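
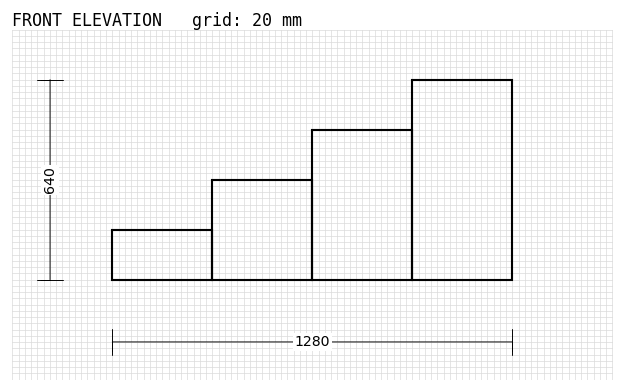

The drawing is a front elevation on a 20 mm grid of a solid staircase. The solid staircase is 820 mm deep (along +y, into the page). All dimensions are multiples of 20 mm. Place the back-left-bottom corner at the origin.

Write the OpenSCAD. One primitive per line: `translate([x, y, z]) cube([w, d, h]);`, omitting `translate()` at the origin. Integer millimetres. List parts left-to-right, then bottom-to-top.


cube([320, 820, 160]);
translate([320, 0, 0]) cube([320, 820, 320]);
translate([640, 0, 0]) cube([320, 820, 480]);
translate([960, 0, 0]) cube([320, 820, 640]);


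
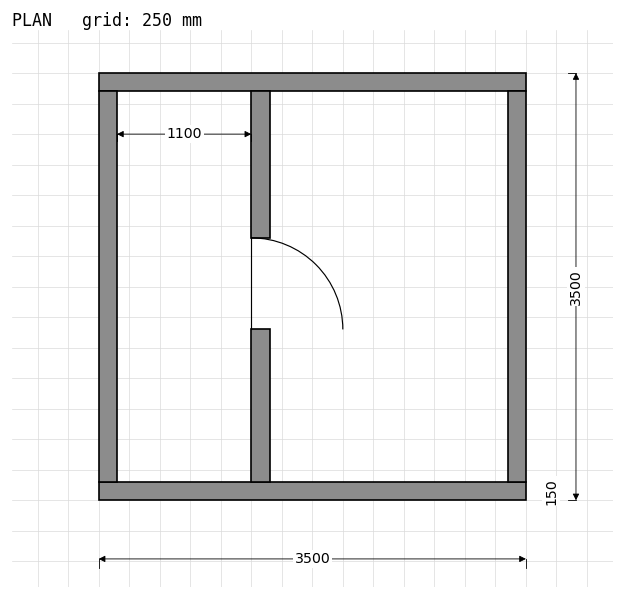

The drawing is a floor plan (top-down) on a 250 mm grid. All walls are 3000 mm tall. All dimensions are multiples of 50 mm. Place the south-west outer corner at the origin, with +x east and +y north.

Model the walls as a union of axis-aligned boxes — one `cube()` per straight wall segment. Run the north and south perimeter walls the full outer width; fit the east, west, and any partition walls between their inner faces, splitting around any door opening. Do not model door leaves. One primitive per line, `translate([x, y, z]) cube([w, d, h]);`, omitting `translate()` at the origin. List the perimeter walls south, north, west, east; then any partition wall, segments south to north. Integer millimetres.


cube([3500, 150, 3000]);
translate([0, 3350, 0]) cube([3500, 150, 3000]);
translate([0, 150, 0]) cube([150, 3200, 3000]);
translate([3350, 150, 0]) cube([150, 3200, 3000]);
translate([1250, 150, 0]) cube([150, 1250, 3000]);
translate([1250, 2150, 0]) cube([150, 1200, 3000]);


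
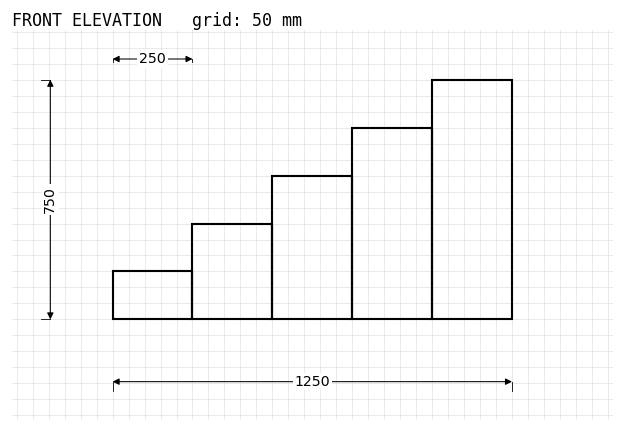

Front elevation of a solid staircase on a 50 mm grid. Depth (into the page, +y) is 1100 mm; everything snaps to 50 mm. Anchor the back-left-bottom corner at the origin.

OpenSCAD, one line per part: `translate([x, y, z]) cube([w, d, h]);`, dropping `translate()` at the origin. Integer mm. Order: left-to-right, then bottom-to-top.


cube([250, 1100, 150]);
translate([250, 0, 0]) cube([250, 1100, 300]);
translate([500, 0, 0]) cube([250, 1100, 450]);
translate([750, 0, 0]) cube([250, 1100, 600]);
translate([1000, 0, 0]) cube([250, 1100, 750]);


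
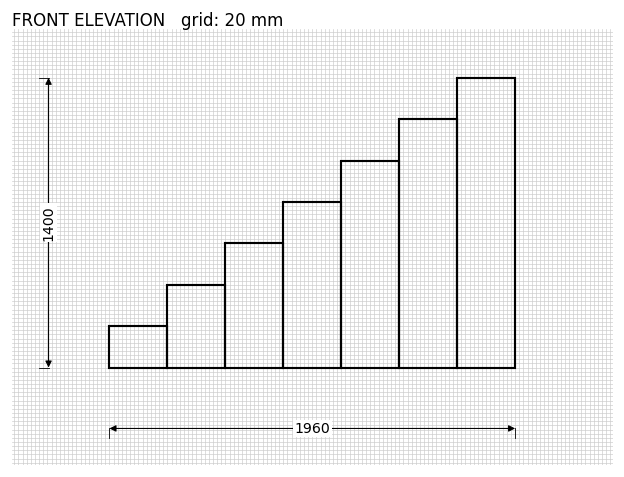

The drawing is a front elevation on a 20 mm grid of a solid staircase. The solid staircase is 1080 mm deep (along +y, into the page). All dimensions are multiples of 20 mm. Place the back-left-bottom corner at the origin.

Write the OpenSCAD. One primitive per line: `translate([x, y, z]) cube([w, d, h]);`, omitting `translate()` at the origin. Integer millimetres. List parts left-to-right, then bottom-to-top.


cube([280, 1080, 200]);
translate([280, 0, 0]) cube([280, 1080, 400]);
translate([560, 0, 0]) cube([280, 1080, 600]);
translate([840, 0, 0]) cube([280, 1080, 800]);
translate([1120, 0, 0]) cube([280, 1080, 1000]);
translate([1400, 0, 0]) cube([280, 1080, 1200]);
translate([1680, 0, 0]) cube([280, 1080, 1400]);


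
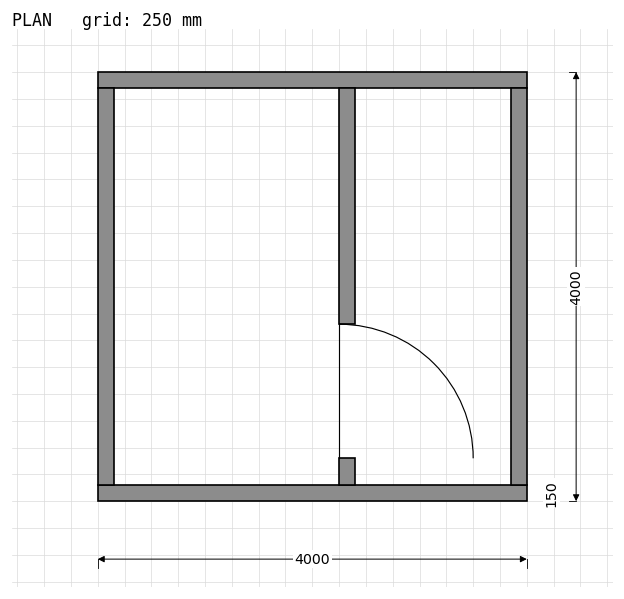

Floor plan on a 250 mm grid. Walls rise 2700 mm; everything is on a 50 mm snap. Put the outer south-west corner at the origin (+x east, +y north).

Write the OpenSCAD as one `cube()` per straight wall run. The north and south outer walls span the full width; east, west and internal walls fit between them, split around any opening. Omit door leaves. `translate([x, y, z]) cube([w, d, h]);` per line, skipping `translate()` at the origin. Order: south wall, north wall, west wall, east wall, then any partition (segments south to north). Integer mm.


cube([4000, 150, 2700]);
translate([0, 3850, 0]) cube([4000, 150, 2700]);
translate([0, 150, 0]) cube([150, 3700, 2700]);
translate([3850, 150, 0]) cube([150, 3700, 2700]);
translate([2250, 150, 0]) cube([150, 250, 2700]);
translate([2250, 1650, 0]) cube([150, 2200, 2700]);


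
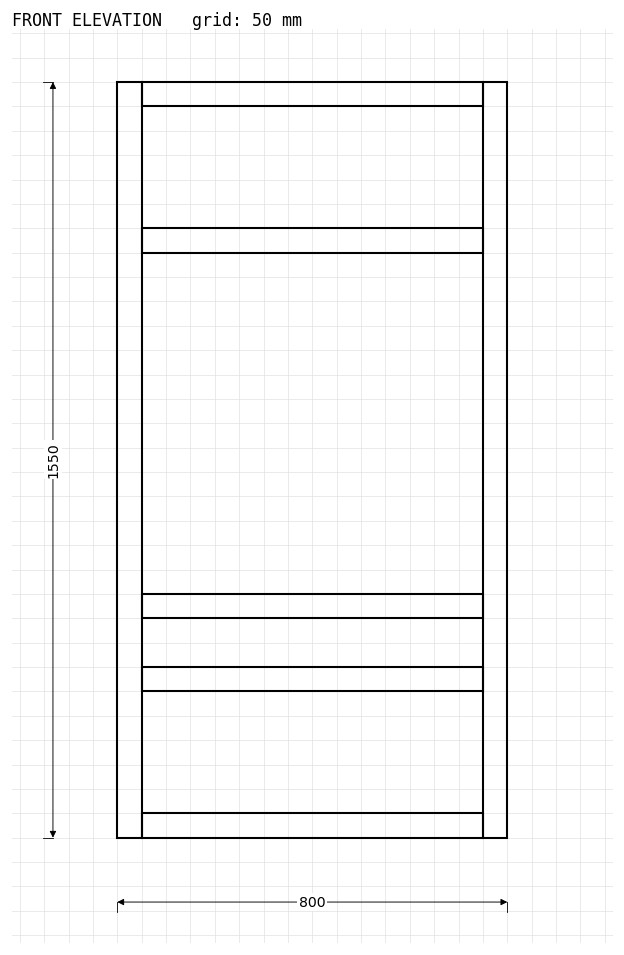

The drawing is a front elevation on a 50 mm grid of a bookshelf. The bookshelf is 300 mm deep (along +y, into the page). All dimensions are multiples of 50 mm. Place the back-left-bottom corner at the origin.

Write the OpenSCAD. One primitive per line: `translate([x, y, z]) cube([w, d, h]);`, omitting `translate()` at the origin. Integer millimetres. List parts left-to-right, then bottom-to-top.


cube([50, 300, 1550]);
translate([50, 0, 0]) cube([700, 300, 50]);
translate([50, 0, 300]) cube([700, 300, 50]);
translate([50, 0, 450]) cube([700, 300, 50]);
translate([50, 0, 1200]) cube([700, 300, 50]);
translate([50, 0, 1500]) cube([700, 300, 50]);
translate([750, 0, 0]) cube([50, 300, 1550]);


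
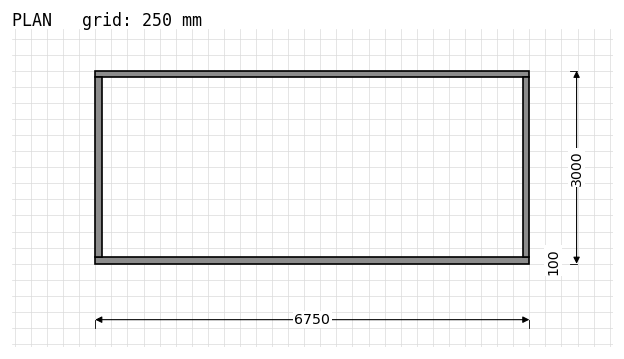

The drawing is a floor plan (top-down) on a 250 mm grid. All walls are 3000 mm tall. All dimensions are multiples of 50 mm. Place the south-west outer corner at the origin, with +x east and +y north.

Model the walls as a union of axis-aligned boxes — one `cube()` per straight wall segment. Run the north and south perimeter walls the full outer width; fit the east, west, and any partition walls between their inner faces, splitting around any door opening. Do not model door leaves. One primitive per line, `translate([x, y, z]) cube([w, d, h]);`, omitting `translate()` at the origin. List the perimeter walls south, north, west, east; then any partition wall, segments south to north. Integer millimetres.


cube([6750, 100, 3000]);
translate([0, 2900, 0]) cube([6750, 100, 3000]);
translate([0, 100, 0]) cube([100, 2800, 3000]);
translate([6650, 100, 0]) cube([100, 2800, 3000]);


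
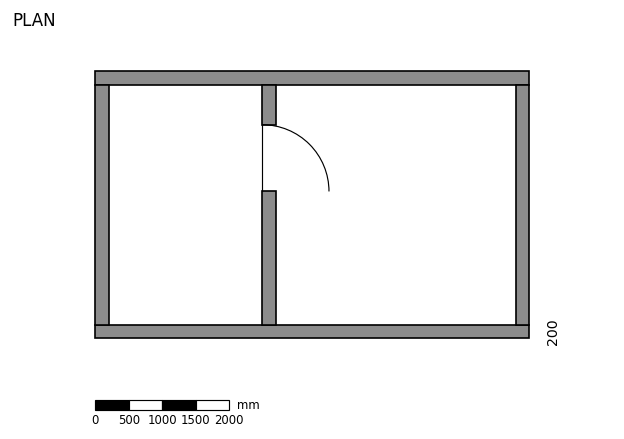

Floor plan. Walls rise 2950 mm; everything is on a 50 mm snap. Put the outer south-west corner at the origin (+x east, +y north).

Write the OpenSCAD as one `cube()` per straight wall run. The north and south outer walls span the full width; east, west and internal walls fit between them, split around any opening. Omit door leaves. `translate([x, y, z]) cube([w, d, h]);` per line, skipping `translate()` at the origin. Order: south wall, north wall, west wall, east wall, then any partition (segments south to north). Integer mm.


cube([6500, 200, 2950]);
translate([0, 3800, 0]) cube([6500, 200, 2950]);
translate([0, 200, 0]) cube([200, 3600, 2950]);
translate([6300, 200, 0]) cube([200, 3600, 2950]);
translate([2500, 200, 0]) cube([200, 2000, 2950]);
translate([2500, 3200, 0]) cube([200, 600, 2950]);


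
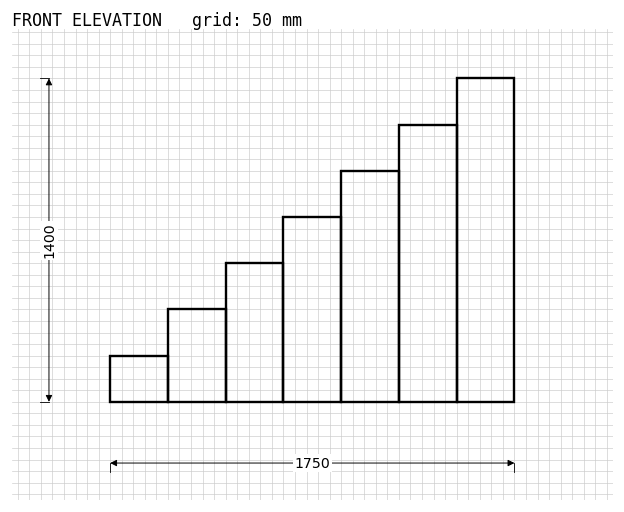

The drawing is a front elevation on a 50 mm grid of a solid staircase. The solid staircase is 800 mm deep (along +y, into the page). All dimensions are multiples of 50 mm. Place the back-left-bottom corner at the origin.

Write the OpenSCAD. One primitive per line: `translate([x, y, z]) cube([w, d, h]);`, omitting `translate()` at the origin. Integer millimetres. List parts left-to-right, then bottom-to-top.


cube([250, 800, 200]);
translate([250, 0, 0]) cube([250, 800, 400]);
translate([500, 0, 0]) cube([250, 800, 600]);
translate([750, 0, 0]) cube([250, 800, 800]);
translate([1000, 0, 0]) cube([250, 800, 1000]);
translate([1250, 0, 0]) cube([250, 800, 1200]);
translate([1500, 0, 0]) cube([250, 800, 1400]);


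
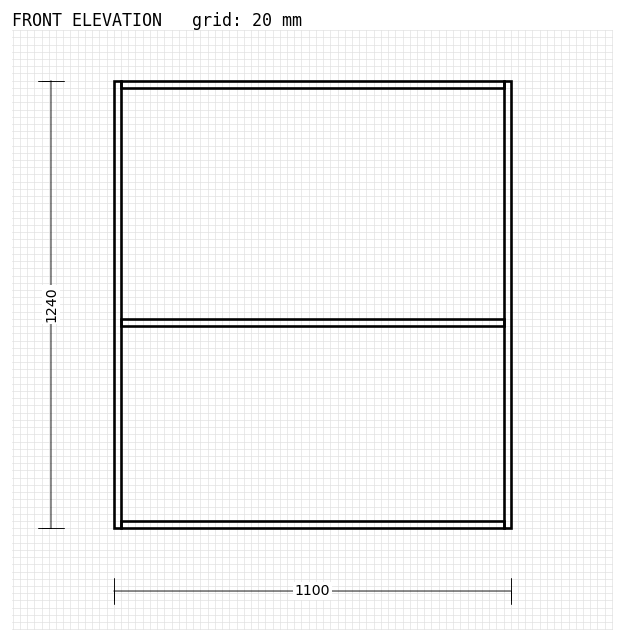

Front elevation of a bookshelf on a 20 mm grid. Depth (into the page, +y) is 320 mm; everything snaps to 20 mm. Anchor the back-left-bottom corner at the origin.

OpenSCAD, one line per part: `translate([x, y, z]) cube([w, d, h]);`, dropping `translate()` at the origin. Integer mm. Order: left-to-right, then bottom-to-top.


cube([20, 320, 1240]);
translate([20, 0, 0]) cube([1060, 320, 20]);
translate([20, 0, 560]) cube([1060, 320, 20]);
translate([20, 0, 1220]) cube([1060, 320, 20]);
translate([1080, 0, 0]) cube([20, 320, 1240]);


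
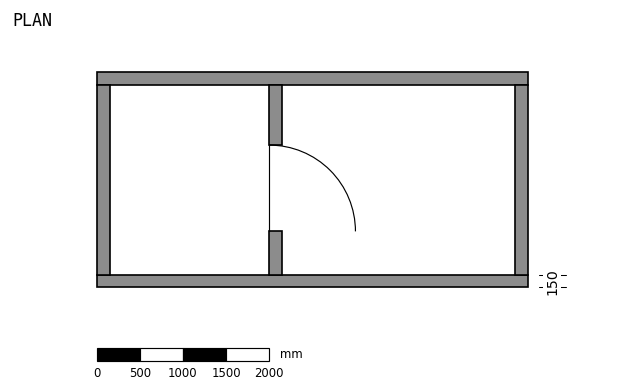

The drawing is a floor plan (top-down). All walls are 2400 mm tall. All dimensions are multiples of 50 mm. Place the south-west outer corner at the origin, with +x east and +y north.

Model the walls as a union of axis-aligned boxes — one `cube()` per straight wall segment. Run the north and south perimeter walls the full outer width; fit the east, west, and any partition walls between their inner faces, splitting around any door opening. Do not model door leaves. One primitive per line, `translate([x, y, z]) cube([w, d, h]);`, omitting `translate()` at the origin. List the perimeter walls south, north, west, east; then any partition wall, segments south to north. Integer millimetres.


cube([5000, 150, 2400]);
translate([0, 2350, 0]) cube([5000, 150, 2400]);
translate([0, 150, 0]) cube([150, 2200, 2400]);
translate([4850, 150, 0]) cube([150, 2200, 2400]);
translate([2000, 150, 0]) cube([150, 500, 2400]);
translate([2000, 1650, 0]) cube([150, 700, 2400]);


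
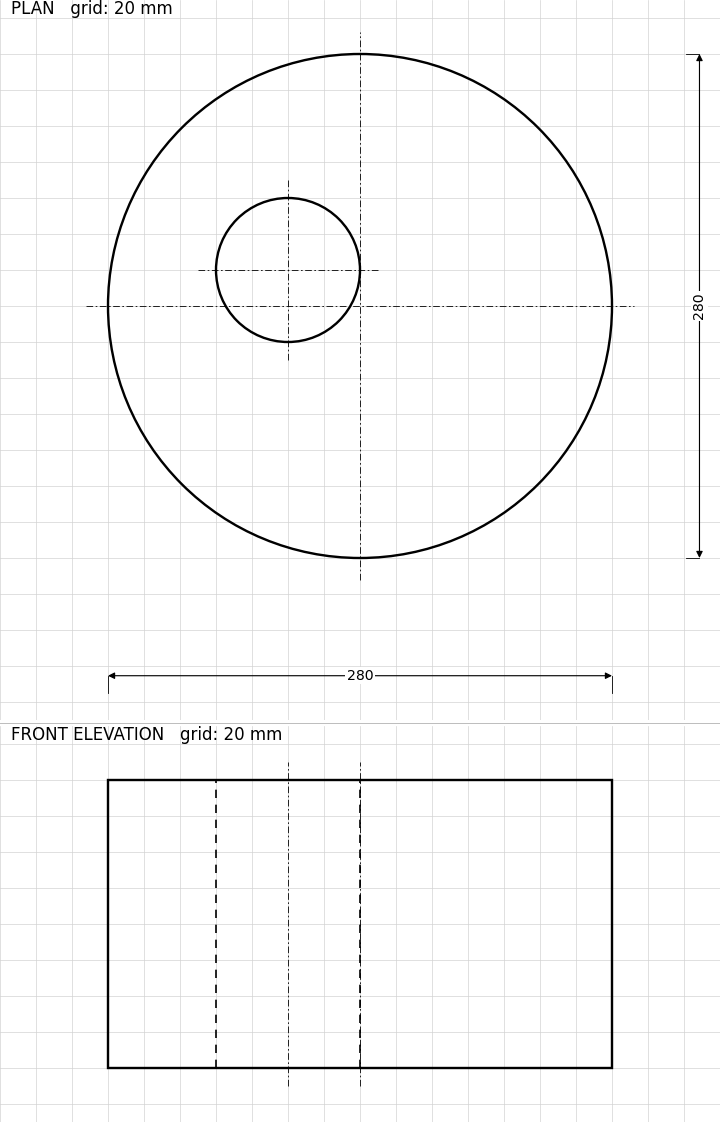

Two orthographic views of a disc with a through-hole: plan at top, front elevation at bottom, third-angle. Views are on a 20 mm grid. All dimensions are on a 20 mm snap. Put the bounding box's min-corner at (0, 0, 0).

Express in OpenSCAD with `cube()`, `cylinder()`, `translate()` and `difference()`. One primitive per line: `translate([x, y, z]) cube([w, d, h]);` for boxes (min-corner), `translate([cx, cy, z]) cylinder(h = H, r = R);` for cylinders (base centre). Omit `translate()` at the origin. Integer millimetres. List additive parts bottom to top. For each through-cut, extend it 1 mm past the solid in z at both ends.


difference() {
  translate([140, 140, 0]) cylinder(h = 160, r = 140);
  translate([100, 160, -1]) cylinder(h = 162, r = 40);
}


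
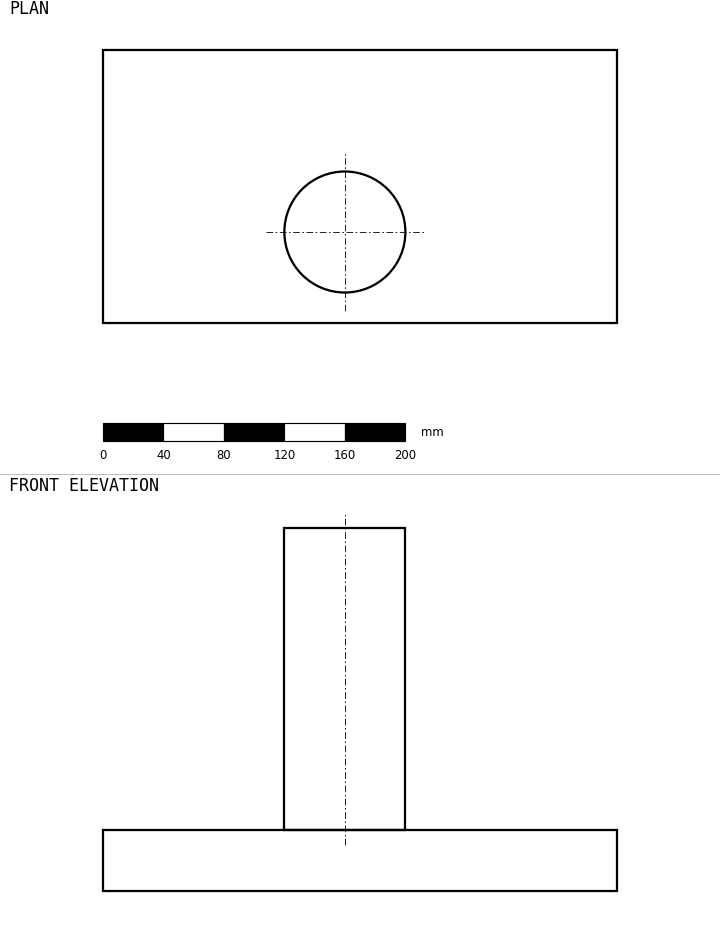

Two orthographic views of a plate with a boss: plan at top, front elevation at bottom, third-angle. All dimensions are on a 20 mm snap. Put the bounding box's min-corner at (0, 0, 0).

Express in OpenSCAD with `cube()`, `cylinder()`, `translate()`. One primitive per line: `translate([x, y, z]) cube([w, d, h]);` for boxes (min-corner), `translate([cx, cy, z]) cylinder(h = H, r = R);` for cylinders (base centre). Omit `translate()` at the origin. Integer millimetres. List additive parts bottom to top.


cube([340, 180, 40]);
translate([160, 60, 40]) cylinder(h = 200, r = 40);


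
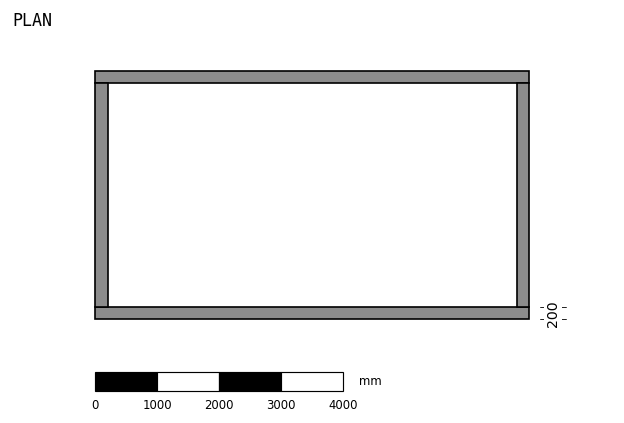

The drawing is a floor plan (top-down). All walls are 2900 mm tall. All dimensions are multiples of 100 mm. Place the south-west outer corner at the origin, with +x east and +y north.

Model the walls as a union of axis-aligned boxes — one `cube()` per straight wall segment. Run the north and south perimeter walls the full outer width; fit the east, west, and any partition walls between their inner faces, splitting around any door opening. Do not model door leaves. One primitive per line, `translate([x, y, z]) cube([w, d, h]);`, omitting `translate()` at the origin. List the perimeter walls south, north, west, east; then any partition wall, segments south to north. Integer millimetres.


cube([7000, 200, 2900]);
translate([0, 3800, 0]) cube([7000, 200, 2900]);
translate([0, 200, 0]) cube([200, 3600, 2900]);
translate([6800, 200, 0]) cube([200, 3600, 2900]);


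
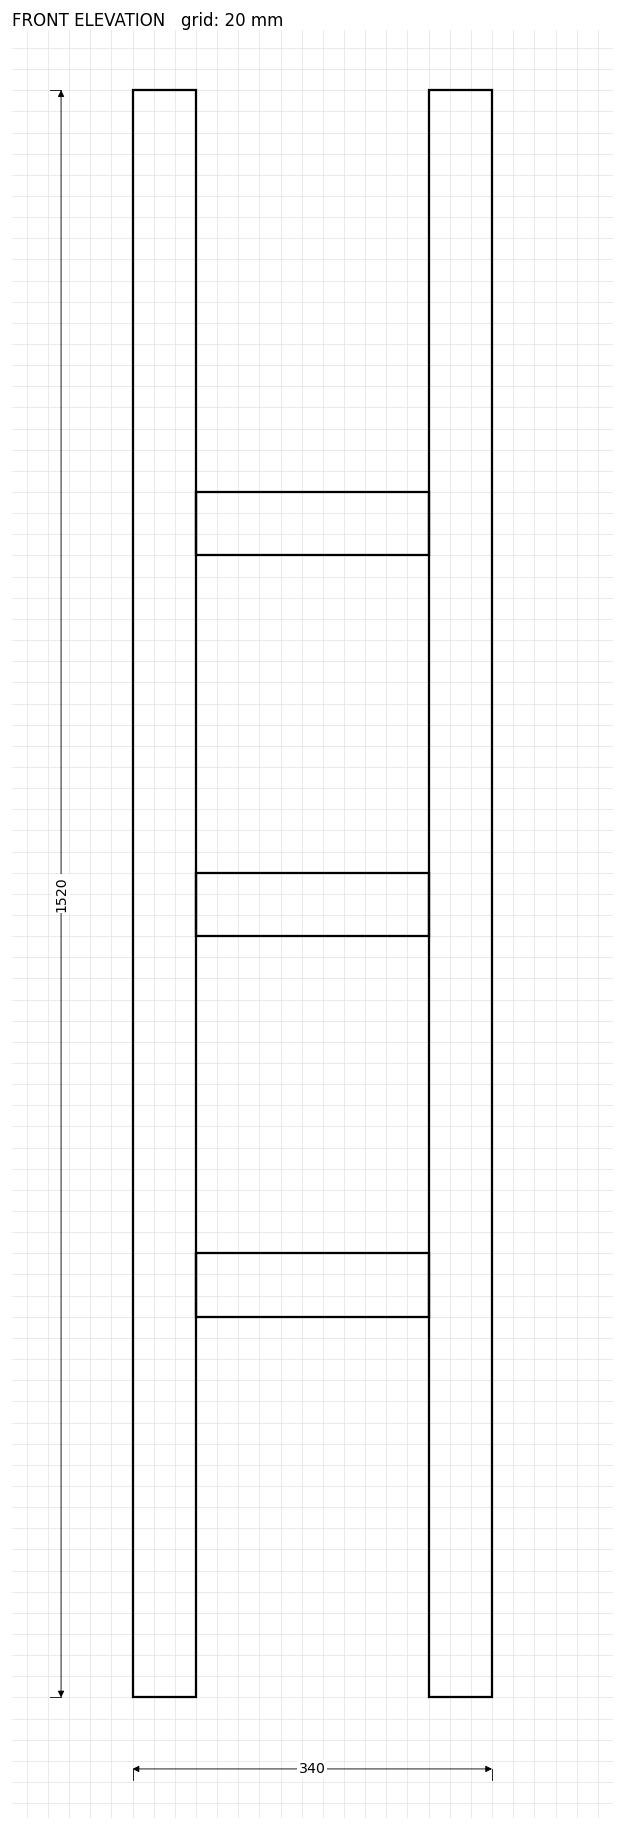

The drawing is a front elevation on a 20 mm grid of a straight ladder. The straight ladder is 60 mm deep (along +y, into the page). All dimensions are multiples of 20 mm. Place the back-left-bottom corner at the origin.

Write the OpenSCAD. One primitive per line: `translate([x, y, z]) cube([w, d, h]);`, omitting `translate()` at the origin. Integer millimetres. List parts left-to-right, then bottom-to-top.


cube([60, 60, 1520]);
translate([60, 0, 360]) cube([220, 60, 60]);
translate([60, 0, 720]) cube([220, 60, 60]);
translate([60, 0, 1080]) cube([220, 60, 60]);
translate([280, 0, 0]) cube([60, 60, 1520]);


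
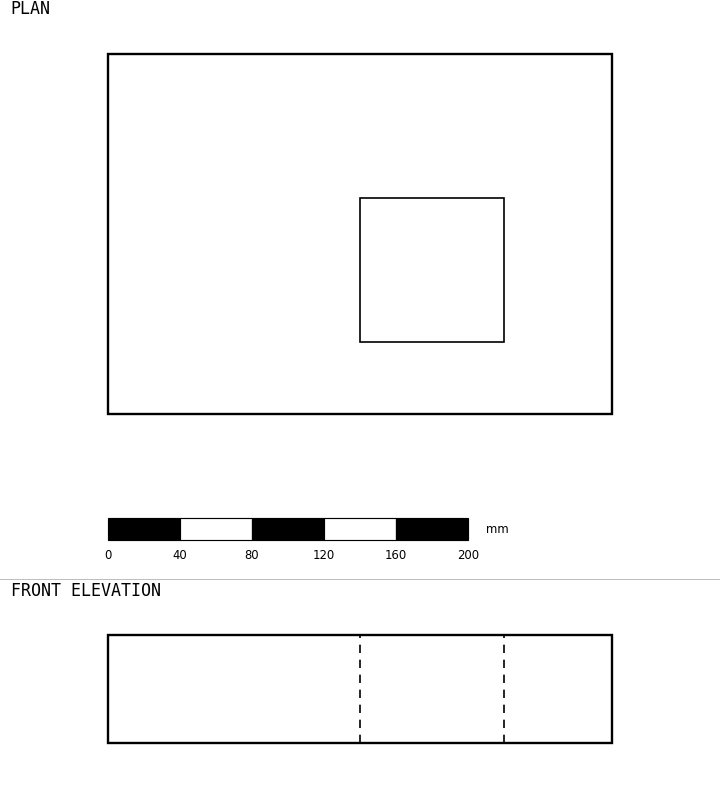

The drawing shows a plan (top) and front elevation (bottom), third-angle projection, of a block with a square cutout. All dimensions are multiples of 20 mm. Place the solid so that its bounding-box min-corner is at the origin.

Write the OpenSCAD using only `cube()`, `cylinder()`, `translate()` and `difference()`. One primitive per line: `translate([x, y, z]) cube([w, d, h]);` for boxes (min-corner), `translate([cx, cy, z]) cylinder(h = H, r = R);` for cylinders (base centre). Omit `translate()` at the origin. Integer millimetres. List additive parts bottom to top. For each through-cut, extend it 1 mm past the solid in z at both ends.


difference() {
  cube([280, 200, 60]);
  translate([140, 40, -1]) cube([80, 80, 62]);
}


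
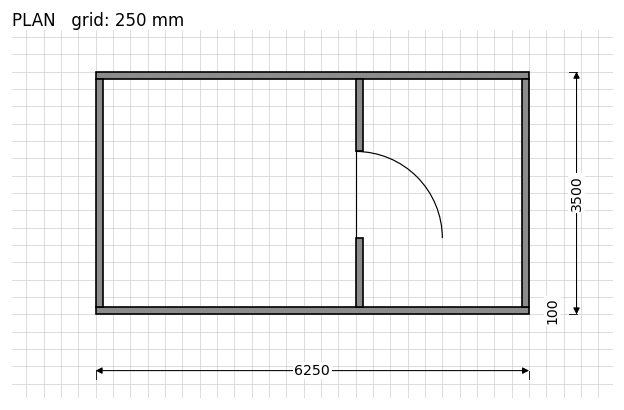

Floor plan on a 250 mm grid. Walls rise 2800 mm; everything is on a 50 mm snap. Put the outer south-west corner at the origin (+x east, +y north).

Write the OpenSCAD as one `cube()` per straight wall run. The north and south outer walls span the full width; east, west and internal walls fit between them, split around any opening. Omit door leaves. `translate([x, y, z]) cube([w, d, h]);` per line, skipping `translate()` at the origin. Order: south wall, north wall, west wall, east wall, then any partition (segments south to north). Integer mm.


cube([6250, 100, 2800]);
translate([0, 3400, 0]) cube([6250, 100, 2800]);
translate([0, 100, 0]) cube([100, 3300, 2800]);
translate([6150, 100, 0]) cube([100, 3300, 2800]);
translate([3750, 100, 0]) cube([100, 1000, 2800]);
translate([3750, 2350, 0]) cube([100, 1050, 2800]);


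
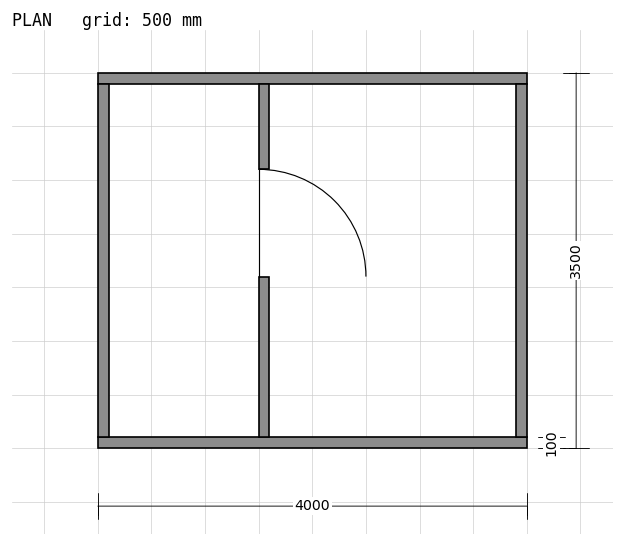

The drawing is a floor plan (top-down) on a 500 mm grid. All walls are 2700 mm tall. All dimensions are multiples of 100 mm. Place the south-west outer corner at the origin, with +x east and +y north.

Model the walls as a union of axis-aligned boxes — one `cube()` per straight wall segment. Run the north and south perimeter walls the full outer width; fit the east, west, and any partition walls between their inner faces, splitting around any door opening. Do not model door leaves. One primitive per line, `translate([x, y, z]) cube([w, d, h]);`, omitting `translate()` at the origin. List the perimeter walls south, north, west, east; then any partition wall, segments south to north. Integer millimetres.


cube([4000, 100, 2700]);
translate([0, 3400, 0]) cube([4000, 100, 2700]);
translate([0, 100, 0]) cube([100, 3300, 2700]);
translate([3900, 100, 0]) cube([100, 3300, 2700]);
translate([1500, 100, 0]) cube([100, 1500, 2700]);
translate([1500, 2600, 0]) cube([100, 800, 2700]);


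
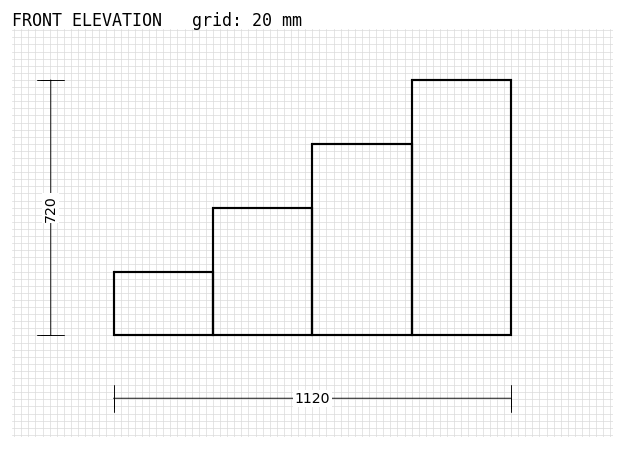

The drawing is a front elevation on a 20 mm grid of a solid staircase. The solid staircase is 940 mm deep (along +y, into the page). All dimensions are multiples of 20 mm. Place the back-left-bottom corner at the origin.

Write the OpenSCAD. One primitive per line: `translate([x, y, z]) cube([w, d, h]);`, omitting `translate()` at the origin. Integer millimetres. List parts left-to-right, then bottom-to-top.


cube([280, 940, 180]);
translate([280, 0, 0]) cube([280, 940, 360]);
translate([560, 0, 0]) cube([280, 940, 540]);
translate([840, 0, 0]) cube([280, 940, 720]);


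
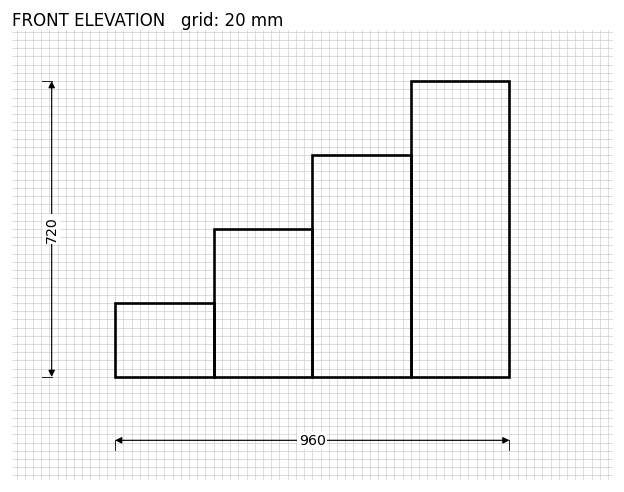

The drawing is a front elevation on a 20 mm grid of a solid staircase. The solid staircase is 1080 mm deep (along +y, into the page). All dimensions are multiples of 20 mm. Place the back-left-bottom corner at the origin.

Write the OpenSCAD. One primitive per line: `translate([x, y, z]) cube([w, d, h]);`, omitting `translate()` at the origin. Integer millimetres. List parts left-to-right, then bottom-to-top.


cube([240, 1080, 180]);
translate([240, 0, 0]) cube([240, 1080, 360]);
translate([480, 0, 0]) cube([240, 1080, 540]);
translate([720, 0, 0]) cube([240, 1080, 720]);


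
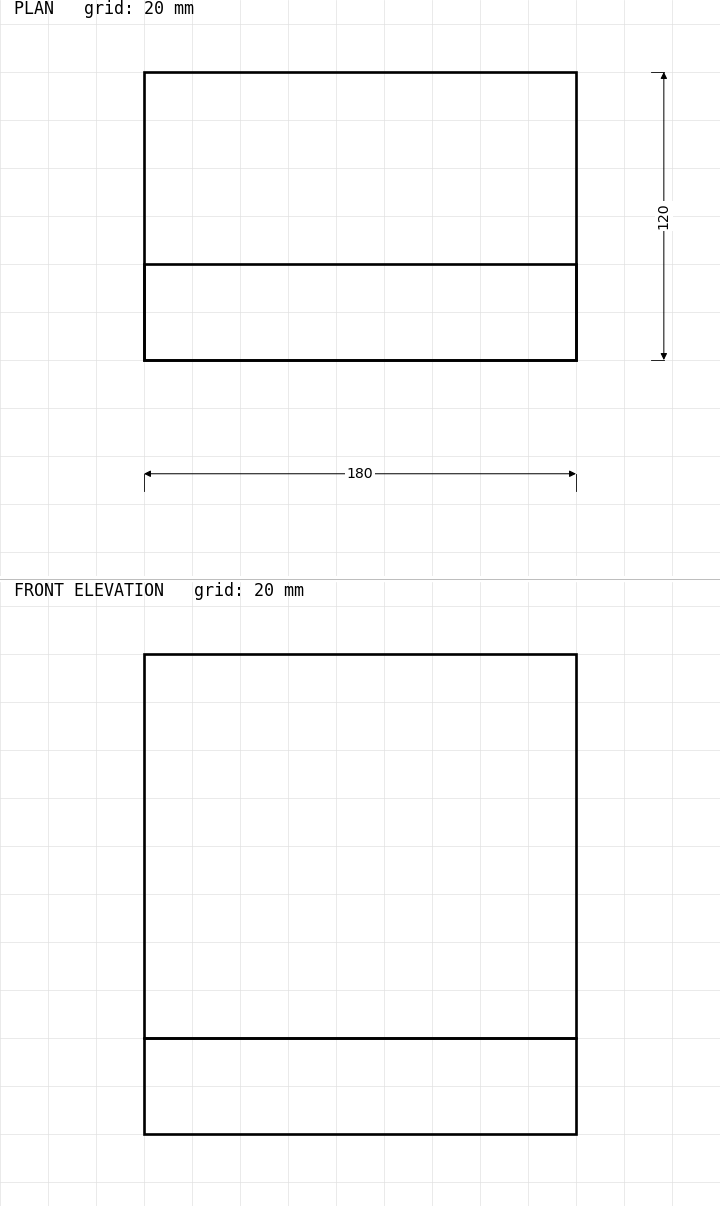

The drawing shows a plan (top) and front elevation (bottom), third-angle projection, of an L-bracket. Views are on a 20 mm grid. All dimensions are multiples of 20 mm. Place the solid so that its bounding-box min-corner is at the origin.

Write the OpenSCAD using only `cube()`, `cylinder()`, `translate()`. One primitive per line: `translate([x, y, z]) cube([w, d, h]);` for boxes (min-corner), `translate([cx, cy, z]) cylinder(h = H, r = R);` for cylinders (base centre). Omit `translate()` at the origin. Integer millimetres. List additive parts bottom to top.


cube([180, 120, 40]);
translate([0, 0, 40]) cube([180, 40, 160]);


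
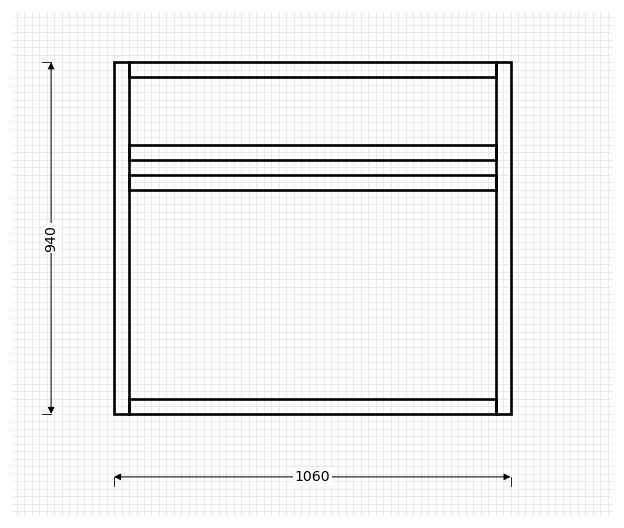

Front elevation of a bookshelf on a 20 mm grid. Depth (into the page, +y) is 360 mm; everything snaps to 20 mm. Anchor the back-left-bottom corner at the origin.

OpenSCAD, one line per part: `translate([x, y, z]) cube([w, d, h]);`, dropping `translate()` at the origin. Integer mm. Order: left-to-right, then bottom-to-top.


cube([40, 360, 940]);
translate([40, 0, 0]) cube([980, 360, 40]);
translate([40, 0, 600]) cube([980, 360, 40]);
translate([40, 0, 680]) cube([980, 360, 40]);
translate([40, 0, 900]) cube([980, 360, 40]);
translate([1020, 0, 0]) cube([40, 360, 940]);


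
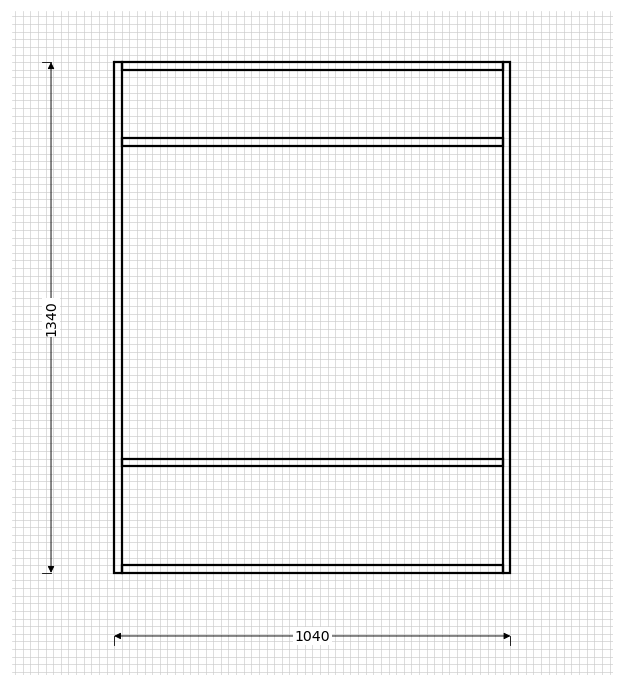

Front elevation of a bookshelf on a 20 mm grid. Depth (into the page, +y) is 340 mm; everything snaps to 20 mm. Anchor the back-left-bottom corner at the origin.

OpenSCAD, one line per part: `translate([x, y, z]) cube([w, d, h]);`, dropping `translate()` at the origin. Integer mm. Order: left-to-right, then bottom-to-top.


cube([20, 340, 1340]);
translate([20, 0, 0]) cube([1000, 340, 20]);
translate([20, 0, 280]) cube([1000, 340, 20]);
translate([20, 0, 1120]) cube([1000, 340, 20]);
translate([20, 0, 1320]) cube([1000, 340, 20]);
translate([1020, 0, 0]) cube([20, 340, 1340]);


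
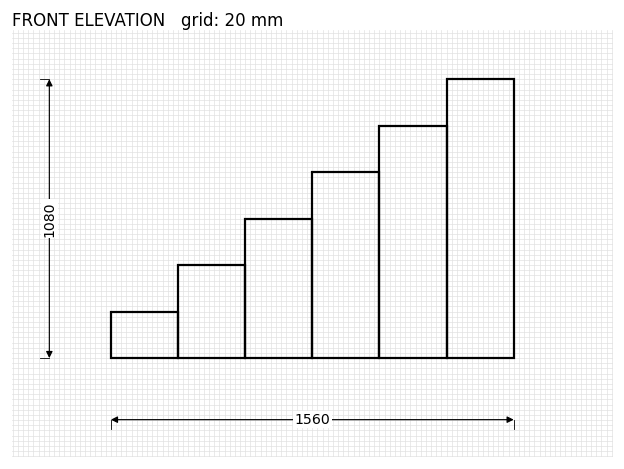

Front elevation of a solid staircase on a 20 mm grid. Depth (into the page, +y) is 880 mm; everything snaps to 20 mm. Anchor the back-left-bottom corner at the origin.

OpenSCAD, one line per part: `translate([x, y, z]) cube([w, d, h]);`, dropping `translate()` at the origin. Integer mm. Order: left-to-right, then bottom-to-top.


cube([260, 880, 180]);
translate([260, 0, 0]) cube([260, 880, 360]);
translate([520, 0, 0]) cube([260, 880, 540]);
translate([780, 0, 0]) cube([260, 880, 720]);
translate([1040, 0, 0]) cube([260, 880, 900]);
translate([1300, 0, 0]) cube([260, 880, 1080]);


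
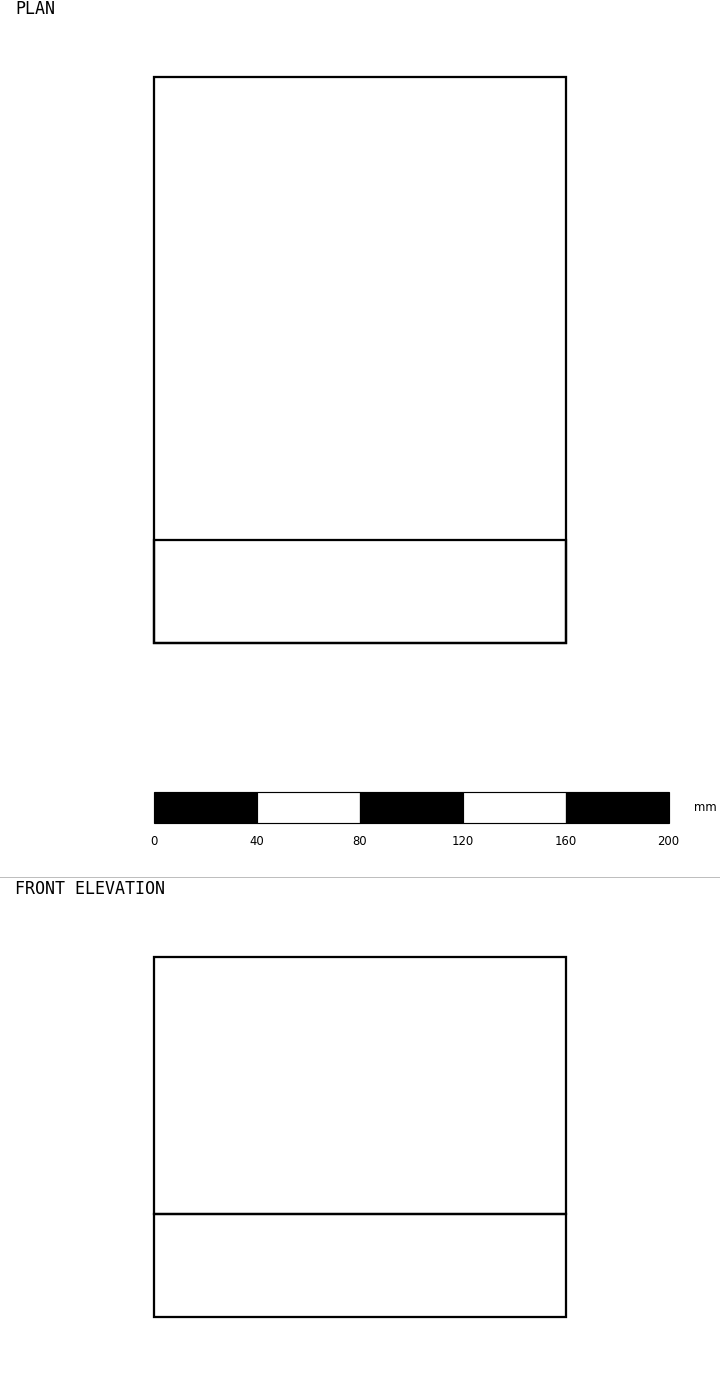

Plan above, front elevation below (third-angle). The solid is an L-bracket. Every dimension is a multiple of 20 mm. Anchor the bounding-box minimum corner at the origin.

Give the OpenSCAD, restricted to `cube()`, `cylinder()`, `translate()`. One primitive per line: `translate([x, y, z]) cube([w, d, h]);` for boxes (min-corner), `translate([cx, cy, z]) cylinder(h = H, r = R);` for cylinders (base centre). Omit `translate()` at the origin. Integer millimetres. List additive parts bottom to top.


cube([160, 220, 40]);
translate([0, 0, 40]) cube([160, 40, 100]);


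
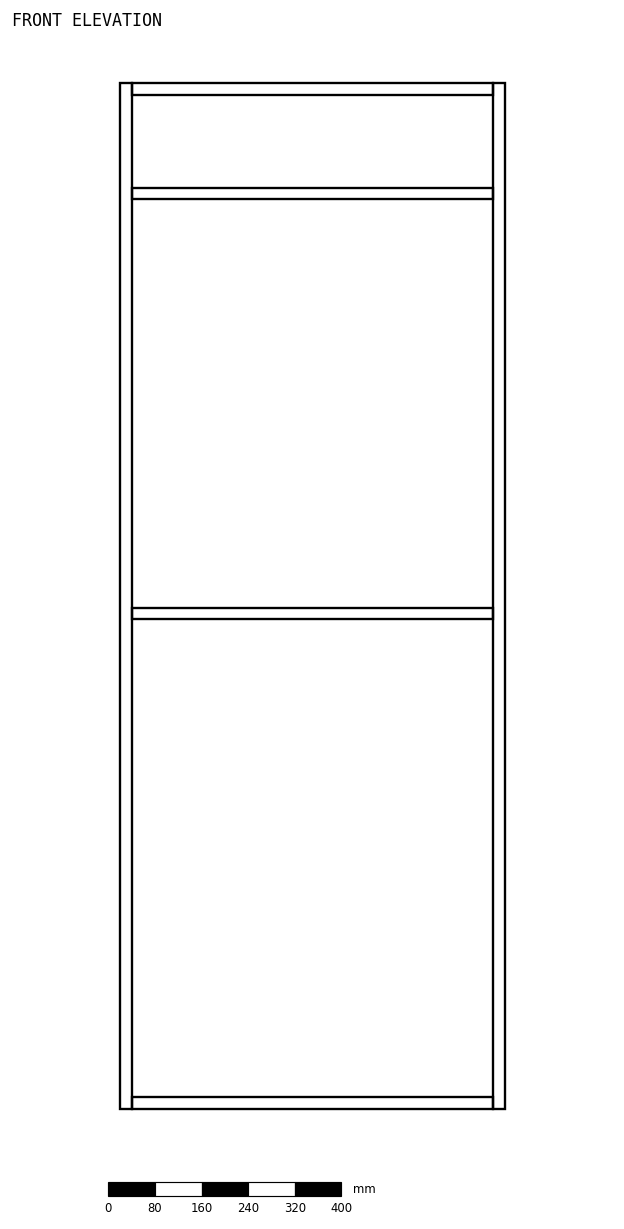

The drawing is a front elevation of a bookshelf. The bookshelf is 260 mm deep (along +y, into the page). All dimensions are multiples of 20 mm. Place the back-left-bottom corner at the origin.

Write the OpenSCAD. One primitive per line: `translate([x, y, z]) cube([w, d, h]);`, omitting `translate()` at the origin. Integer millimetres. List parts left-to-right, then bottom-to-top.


cube([20, 260, 1760]);
translate([20, 0, 0]) cube([620, 260, 20]);
translate([20, 0, 840]) cube([620, 260, 20]);
translate([20, 0, 1560]) cube([620, 260, 20]);
translate([20, 0, 1740]) cube([620, 260, 20]);
translate([640, 0, 0]) cube([20, 260, 1760]);


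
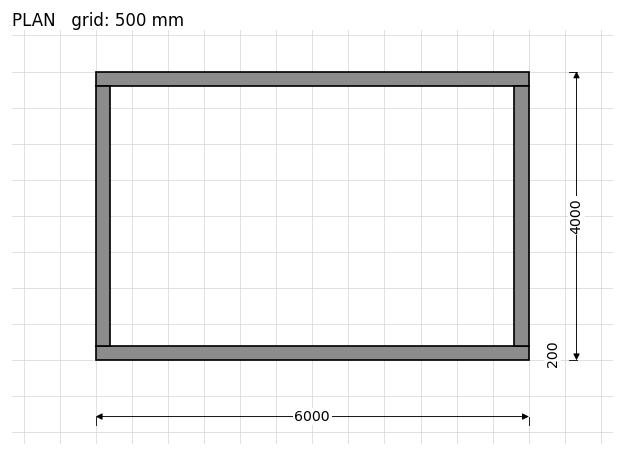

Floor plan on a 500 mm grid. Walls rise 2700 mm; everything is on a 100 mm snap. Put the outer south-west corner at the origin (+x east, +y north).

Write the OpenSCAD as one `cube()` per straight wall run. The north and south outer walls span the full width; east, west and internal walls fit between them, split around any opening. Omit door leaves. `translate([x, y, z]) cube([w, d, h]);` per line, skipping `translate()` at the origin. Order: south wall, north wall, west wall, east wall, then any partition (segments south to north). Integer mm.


cube([6000, 200, 2700]);
translate([0, 3800, 0]) cube([6000, 200, 2700]);
translate([0, 200, 0]) cube([200, 3600, 2700]);
translate([5800, 200, 0]) cube([200, 3600, 2700]);


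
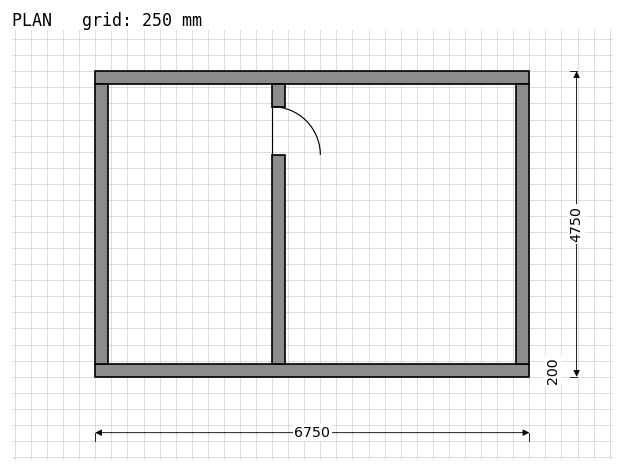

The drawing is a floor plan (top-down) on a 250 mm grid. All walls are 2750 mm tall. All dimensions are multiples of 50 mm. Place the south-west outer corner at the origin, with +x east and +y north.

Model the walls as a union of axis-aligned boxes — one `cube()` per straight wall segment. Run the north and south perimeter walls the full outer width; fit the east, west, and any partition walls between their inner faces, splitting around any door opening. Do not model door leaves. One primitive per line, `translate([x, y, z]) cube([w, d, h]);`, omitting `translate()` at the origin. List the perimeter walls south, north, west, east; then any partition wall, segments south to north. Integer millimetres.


cube([6750, 200, 2750]);
translate([0, 4550, 0]) cube([6750, 200, 2750]);
translate([0, 200, 0]) cube([200, 4350, 2750]);
translate([6550, 200, 0]) cube([200, 4350, 2750]);
translate([2750, 200, 0]) cube([200, 3250, 2750]);
translate([2750, 4200, 0]) cube([200, 350, 2750]);


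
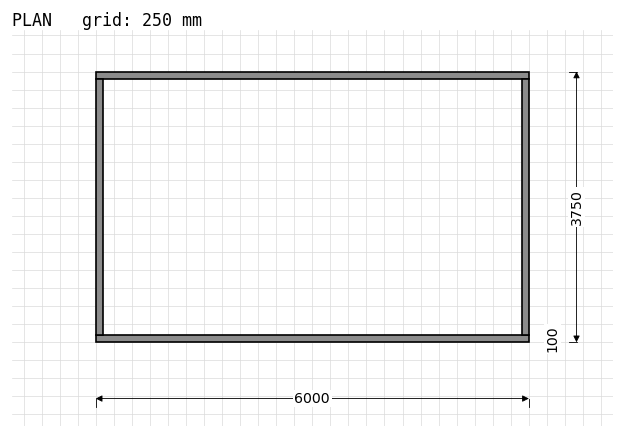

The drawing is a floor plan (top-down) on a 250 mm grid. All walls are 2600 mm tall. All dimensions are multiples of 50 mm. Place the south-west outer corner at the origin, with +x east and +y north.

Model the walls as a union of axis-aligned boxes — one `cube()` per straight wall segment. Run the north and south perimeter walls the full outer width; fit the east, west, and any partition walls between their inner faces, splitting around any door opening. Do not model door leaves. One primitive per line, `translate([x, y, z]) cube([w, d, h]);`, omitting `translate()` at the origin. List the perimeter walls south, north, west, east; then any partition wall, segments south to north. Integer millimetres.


cube([6000, 100, 2600]);
translate([0, 3650, 0]) cube([6000, 100, 2600]);
translate([0, 100, 0]) cube([100, 3550, 2600]);
translate([5900, 100, 0]) cube([100, 3550, 2600]);


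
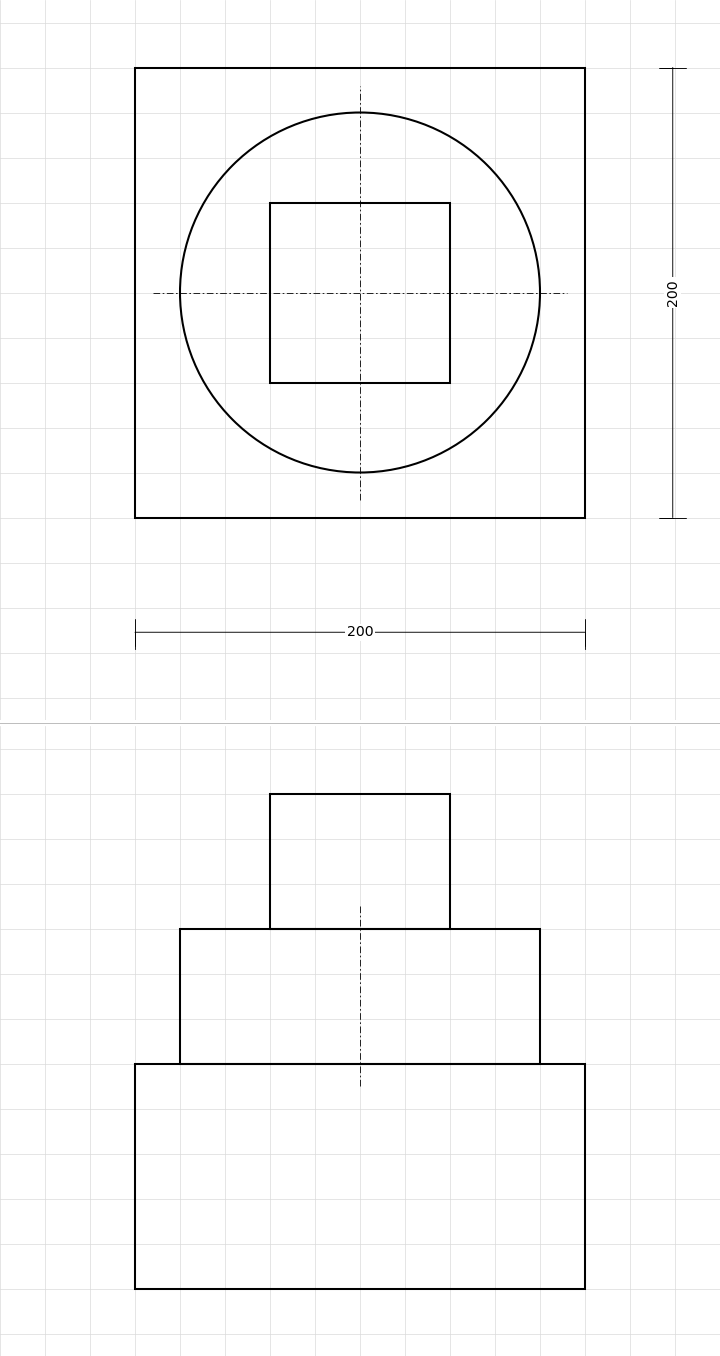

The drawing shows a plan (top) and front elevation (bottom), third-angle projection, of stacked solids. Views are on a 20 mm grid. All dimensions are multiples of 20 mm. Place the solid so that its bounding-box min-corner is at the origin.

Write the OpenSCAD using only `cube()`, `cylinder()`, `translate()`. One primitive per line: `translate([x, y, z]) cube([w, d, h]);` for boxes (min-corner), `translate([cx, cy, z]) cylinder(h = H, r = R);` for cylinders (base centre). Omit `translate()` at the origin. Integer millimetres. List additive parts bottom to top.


cube([200, 200, 100]);
translate([100, 100, 100]) cylinder(h = 60, r = 80);
translate([60, 60, 160]) cube([80, 80, 60]);


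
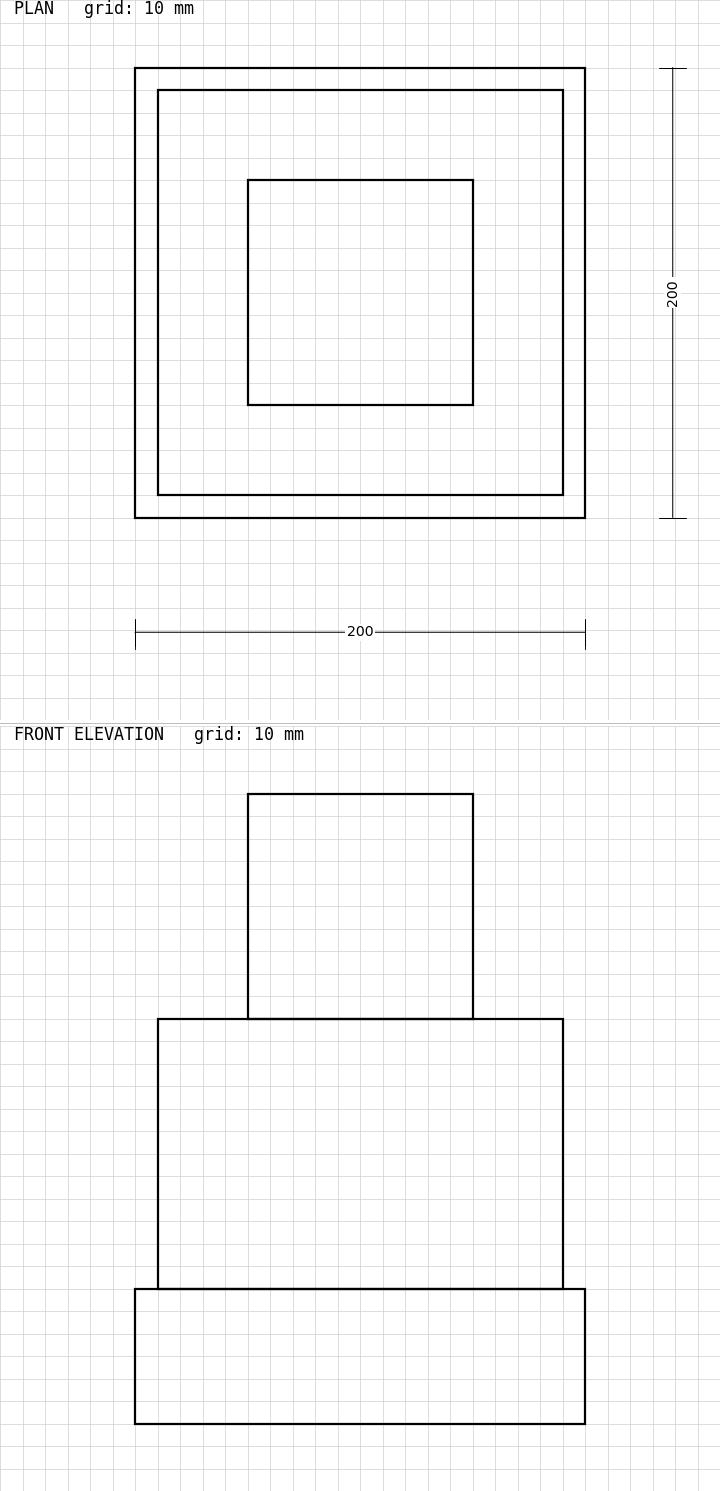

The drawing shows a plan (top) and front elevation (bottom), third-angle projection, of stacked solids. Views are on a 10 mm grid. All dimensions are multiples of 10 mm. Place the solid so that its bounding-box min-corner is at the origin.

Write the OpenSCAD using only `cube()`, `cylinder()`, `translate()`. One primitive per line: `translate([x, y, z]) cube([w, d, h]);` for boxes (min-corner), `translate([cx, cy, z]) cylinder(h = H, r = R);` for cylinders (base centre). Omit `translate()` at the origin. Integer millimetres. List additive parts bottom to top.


cube([200, 200, 60]);
translate([10, 10, 60]) cube([180, 180, 120]);
translate([50, 50, 180]) cube([100, 100, 100]);


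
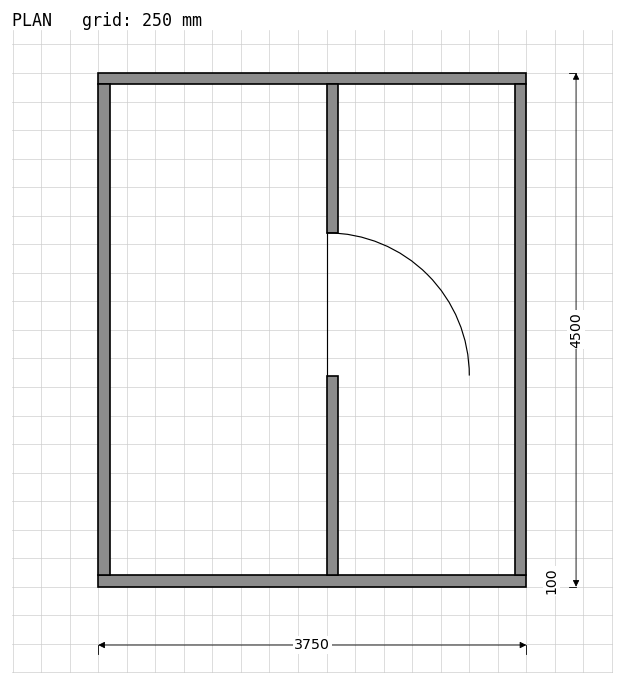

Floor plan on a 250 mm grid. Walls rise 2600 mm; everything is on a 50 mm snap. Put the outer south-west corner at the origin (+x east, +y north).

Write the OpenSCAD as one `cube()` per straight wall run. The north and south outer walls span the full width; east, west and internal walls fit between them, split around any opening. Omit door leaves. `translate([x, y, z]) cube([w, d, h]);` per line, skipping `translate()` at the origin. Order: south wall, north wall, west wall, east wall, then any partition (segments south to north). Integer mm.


cube([3750, 100, 2600]);
translate([0, 4400, 0]) cube([3750, 100, 2600]);
translate([0, 100, 0]) cube([100, 4300, 2600]);
translate([3650, 100, 0]) cube([100, 4300, 2600]);
translate([2000, 100, 0]) cube([100, 1750, 2600]);
translate([2000, 3100, 0]) cube([100, 1300, 2600]);


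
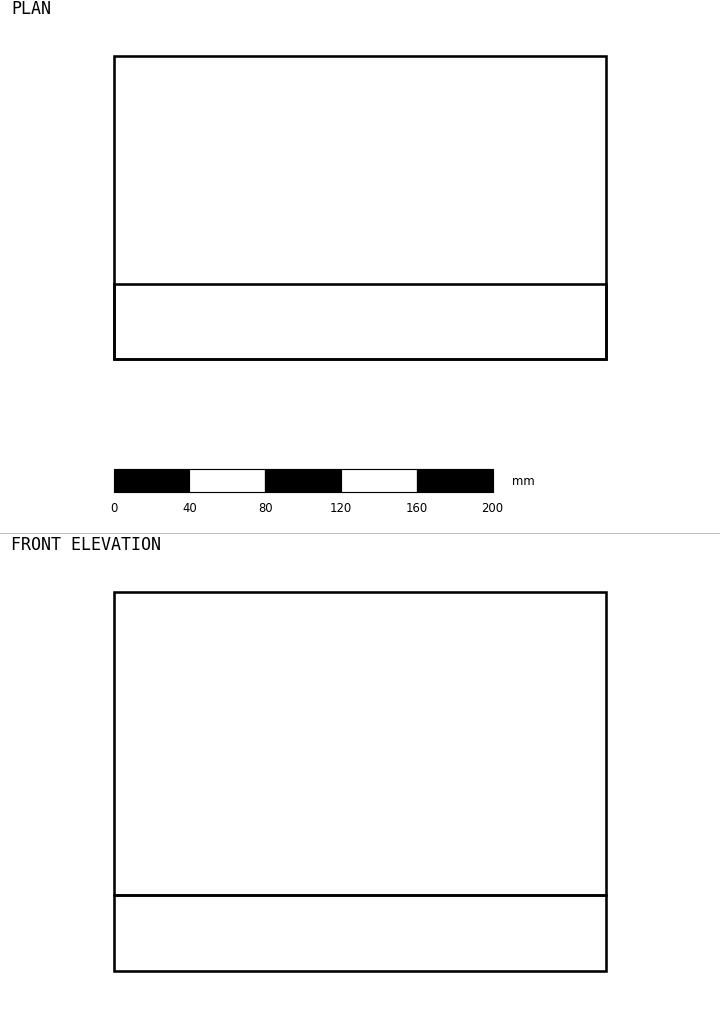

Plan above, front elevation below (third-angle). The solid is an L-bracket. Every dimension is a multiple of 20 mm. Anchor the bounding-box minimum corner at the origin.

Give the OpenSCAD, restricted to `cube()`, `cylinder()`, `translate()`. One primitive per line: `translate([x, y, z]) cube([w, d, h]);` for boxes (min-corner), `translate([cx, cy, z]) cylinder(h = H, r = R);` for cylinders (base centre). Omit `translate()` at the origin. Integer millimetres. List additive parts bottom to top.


cube([260, 160, 40]);
translate([0, 0, 40]) cube([260, 40, 160]);


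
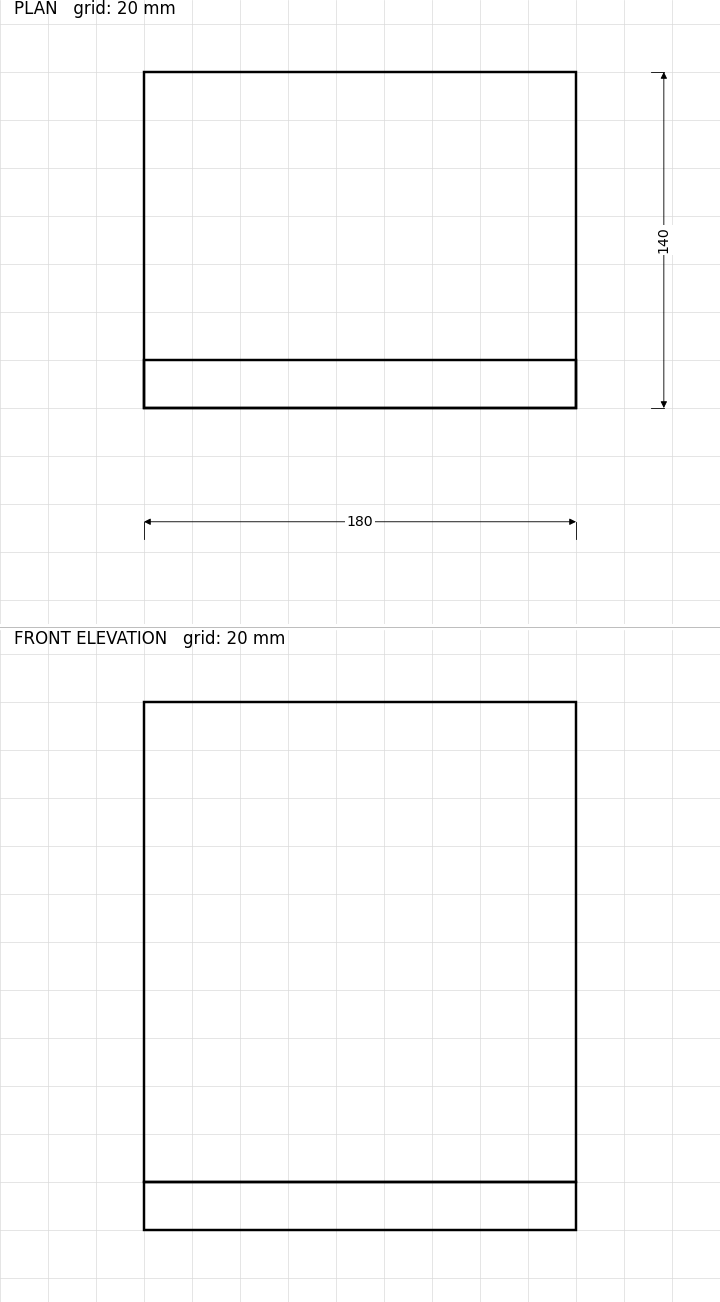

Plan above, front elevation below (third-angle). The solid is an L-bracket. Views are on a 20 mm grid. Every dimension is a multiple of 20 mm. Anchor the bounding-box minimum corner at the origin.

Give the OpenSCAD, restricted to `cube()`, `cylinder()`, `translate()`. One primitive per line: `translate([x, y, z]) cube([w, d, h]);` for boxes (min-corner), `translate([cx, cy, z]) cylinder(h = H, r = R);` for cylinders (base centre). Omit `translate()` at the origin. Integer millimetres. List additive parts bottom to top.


cube([180, 140, 20]);
translate([0, 0, 20]) cube([180, 20, 200]);


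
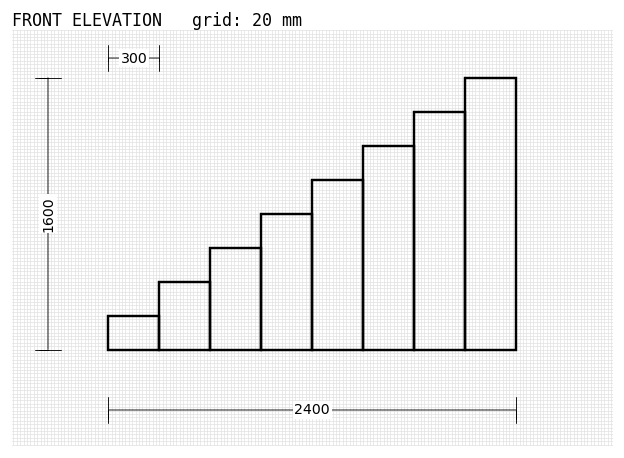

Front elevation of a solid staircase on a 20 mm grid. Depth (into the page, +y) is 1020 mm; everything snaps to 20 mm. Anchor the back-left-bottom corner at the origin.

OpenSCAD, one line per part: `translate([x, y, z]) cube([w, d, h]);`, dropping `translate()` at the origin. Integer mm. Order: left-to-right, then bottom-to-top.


cube([300, 1020, 200]);
translate([300, 0, 0]) cube([300, 1020, 400]);
translate([600, 0, 0]) cube([300, 1020, 600]);
translate([900, 0, 0]) cube([300, 1020, 800]);
translate([1200, 0, 0]) cube([300, 1020, 1000]);
translate([1500, 0, 0]) cube([300, 1020, 1200]);
translate([1800, 0, 0]) cube([300, 1020, 1400]);
translate([2100, 0, 0]) cube([300, 1020, 1600]);


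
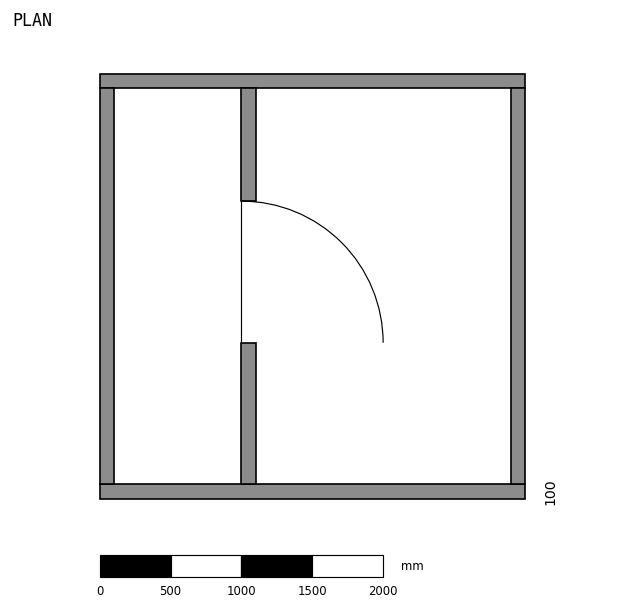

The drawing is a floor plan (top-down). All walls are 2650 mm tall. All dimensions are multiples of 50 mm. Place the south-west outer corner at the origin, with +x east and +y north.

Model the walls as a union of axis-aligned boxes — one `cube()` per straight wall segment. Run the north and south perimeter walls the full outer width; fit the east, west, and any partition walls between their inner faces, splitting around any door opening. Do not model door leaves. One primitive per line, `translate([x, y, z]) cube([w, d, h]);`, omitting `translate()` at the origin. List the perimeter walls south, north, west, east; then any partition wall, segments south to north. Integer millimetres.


cube([3000, 100, 2650]);
translate([0, 2900, 0]) cube([3000, 100, 2650]);
translate([0, 100, 0]) cube([100, 2800, 2650]);
translate([2900, 100, 0]) cube([100, 2800, 2650]);
translate([1000, 100, 0]) cube([100, 1000, 2650]);
translate([1000, 2100, 0]) cube([100, 800, 2650]);


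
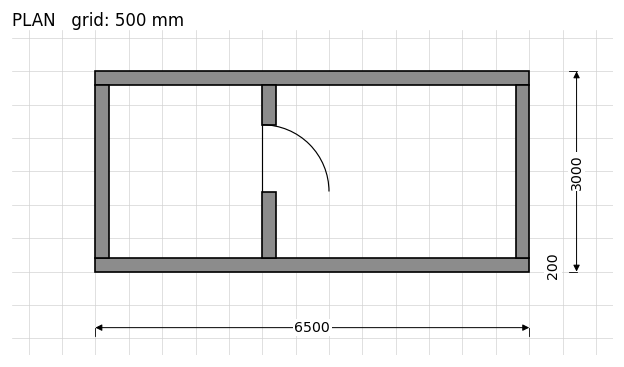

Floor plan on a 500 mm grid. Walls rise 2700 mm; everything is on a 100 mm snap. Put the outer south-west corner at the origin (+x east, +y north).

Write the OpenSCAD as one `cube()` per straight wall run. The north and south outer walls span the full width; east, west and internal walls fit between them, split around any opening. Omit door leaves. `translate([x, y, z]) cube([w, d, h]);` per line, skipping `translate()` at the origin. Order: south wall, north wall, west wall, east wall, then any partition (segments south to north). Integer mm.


cube([6500, 200, 2700]);
translate([0, 2800, 0]) cube([6500, 200, 2700]);
translate([0, 200, 0]) cube([200, 2600, 2700]);
translate([6300, 200, 0]) cube([200, 2600, 2700]);
translate([2500, 200, 0]) cube([200, 1000, 2700]);
translate([2500, 2200, 0]) cube([200, 600, 2700]);


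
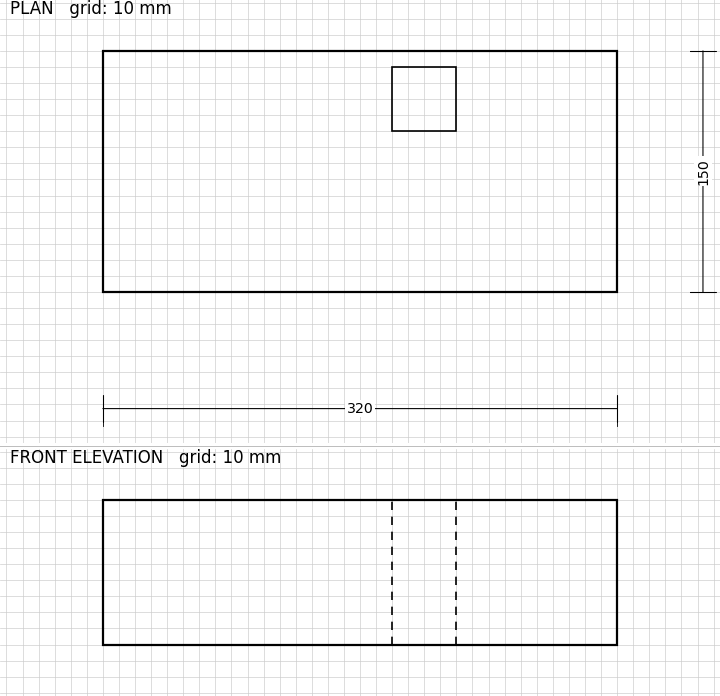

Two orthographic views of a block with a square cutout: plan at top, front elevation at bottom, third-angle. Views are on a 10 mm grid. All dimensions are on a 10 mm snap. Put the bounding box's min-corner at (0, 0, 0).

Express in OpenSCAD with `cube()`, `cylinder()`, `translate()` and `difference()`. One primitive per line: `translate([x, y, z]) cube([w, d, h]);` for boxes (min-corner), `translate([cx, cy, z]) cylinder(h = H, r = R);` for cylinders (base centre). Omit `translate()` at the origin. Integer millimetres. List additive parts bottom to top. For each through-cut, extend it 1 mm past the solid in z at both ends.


difference() {
  cube([320, 150, 90]);
  translate([180, 100, -1]) cube([40, 40, 92]);
}


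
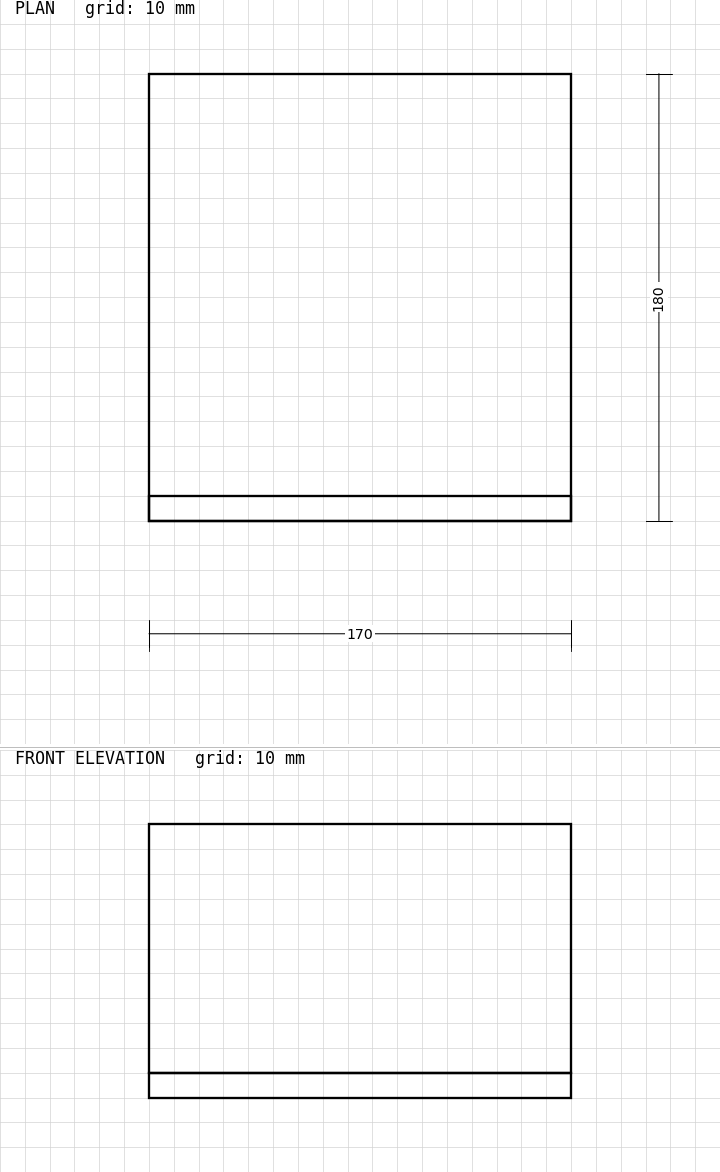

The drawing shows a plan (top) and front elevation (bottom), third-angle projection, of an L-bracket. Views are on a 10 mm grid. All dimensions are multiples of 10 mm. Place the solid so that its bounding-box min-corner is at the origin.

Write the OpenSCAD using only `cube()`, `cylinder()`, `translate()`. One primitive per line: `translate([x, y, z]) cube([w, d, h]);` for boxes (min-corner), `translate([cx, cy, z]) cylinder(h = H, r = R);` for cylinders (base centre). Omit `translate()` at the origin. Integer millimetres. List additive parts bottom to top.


cube([170, 180, 10]);
translate([0, 0, 10]) cube([170, 10, 100]);


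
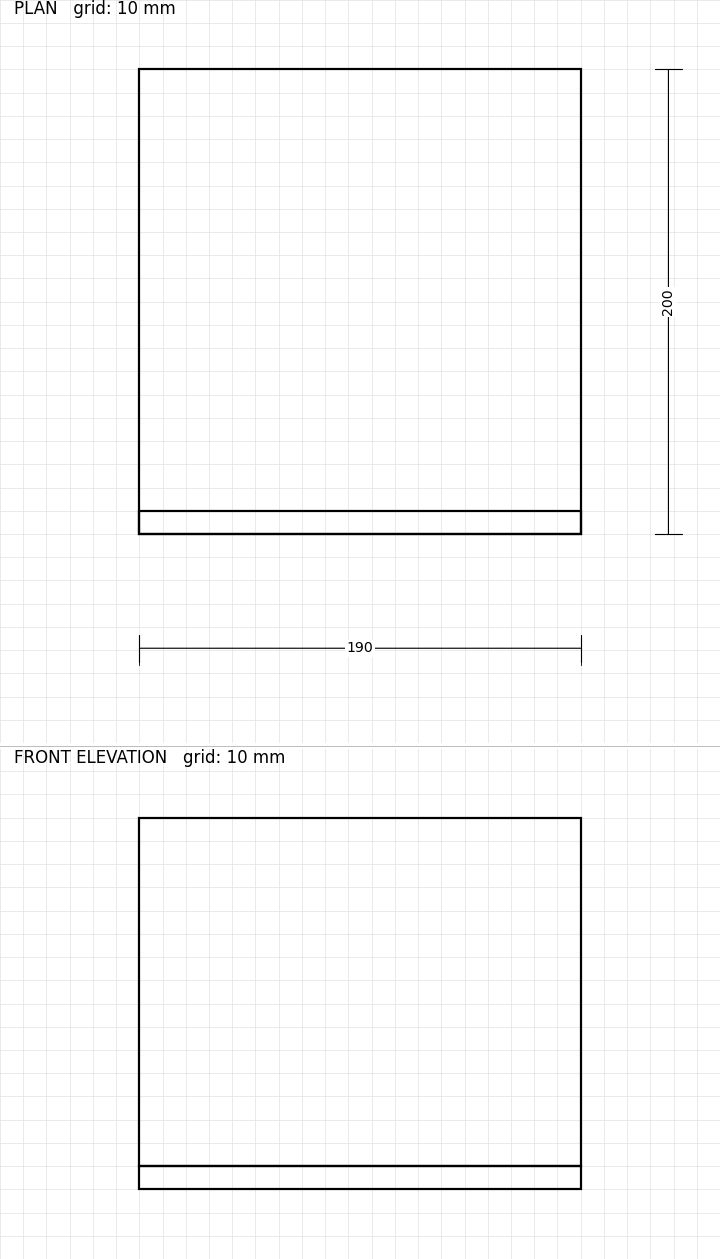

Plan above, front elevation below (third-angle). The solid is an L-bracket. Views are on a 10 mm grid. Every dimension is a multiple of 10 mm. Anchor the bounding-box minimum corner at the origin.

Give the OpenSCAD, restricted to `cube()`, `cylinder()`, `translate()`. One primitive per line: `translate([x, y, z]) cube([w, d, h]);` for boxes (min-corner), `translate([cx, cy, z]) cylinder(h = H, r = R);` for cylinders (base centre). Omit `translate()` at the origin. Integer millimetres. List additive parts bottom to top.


cube([190, 200, 10]);
translate([0, 0, 10]) cube([190, 10, 150]);


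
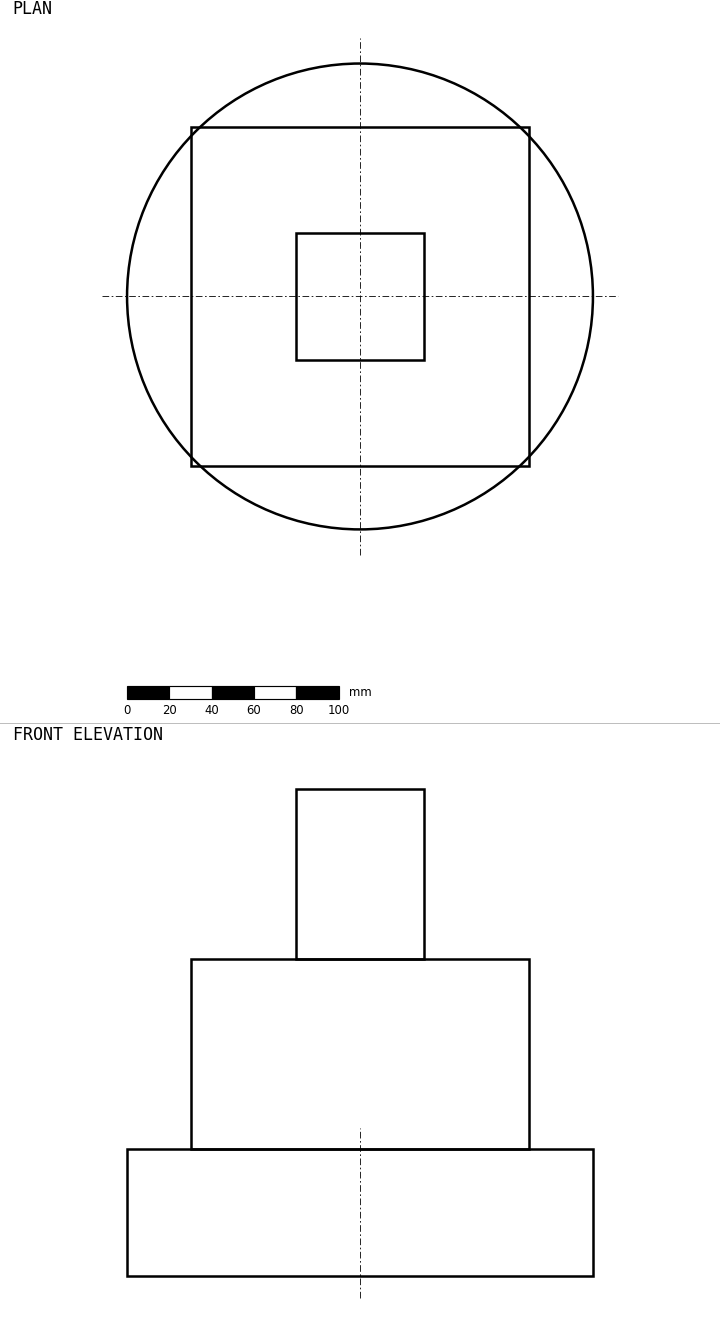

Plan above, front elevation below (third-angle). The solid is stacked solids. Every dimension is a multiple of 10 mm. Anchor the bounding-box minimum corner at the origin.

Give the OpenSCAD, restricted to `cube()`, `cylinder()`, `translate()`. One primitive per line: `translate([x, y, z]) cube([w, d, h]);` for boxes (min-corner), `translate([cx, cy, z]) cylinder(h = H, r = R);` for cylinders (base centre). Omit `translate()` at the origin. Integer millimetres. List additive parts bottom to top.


translate([110, 110, 0]) cylinder(h = 60, r = 110);
translate([30, 30, 60]) cube([160, 160, 90]);
translate([80, 80, 150]) cube([60, 60, 80]);
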